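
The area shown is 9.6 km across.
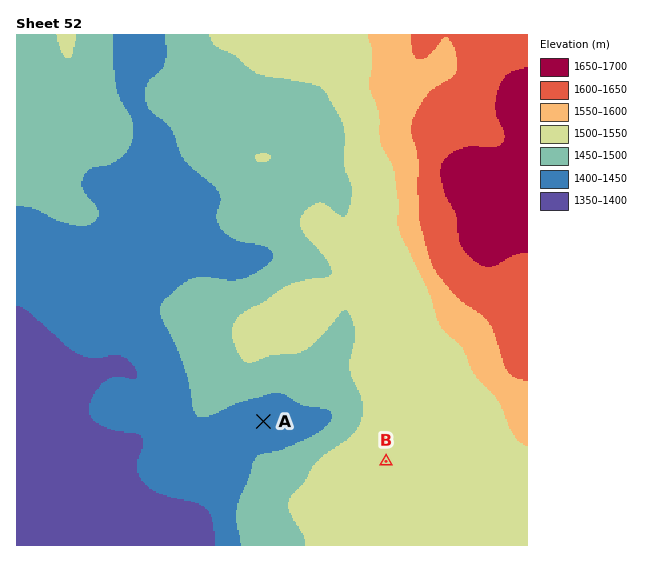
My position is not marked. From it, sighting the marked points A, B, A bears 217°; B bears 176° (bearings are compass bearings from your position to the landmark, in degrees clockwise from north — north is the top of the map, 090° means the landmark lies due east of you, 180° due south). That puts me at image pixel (373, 276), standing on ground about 1510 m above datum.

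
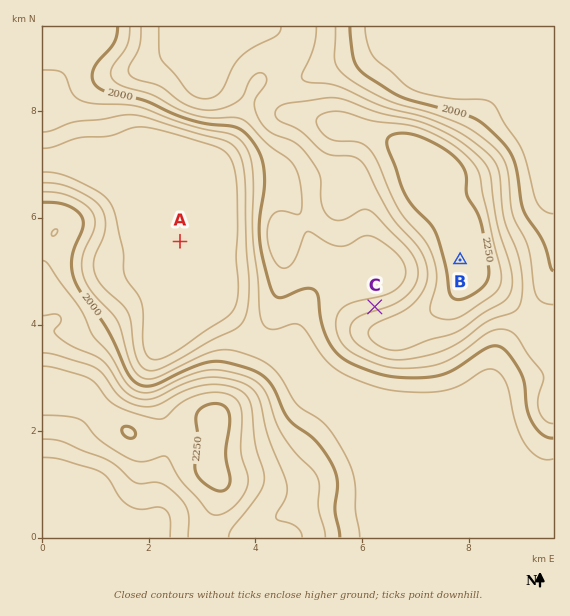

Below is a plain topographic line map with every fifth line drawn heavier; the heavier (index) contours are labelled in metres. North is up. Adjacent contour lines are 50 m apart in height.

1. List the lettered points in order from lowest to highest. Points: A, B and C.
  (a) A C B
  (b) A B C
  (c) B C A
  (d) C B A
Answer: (a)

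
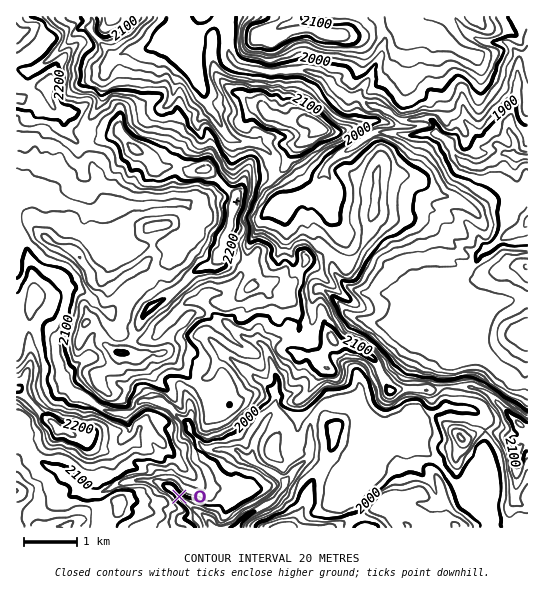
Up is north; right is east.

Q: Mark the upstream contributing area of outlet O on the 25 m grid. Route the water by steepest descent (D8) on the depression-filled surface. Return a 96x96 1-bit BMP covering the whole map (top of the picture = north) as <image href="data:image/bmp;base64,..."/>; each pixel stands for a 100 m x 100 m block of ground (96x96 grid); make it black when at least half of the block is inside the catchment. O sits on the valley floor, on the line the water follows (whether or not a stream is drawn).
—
<image width="96" height="96" href="data:image/bmp;base64,Qk2+BAAAAAAAAD4AAAAoAAAAYAAAAGAAAAABAAEAAAAAAIAEAAATCwAAEwsAAAIAAAAAAAAA////AAAAAAD/gAAAAAAAAAAAAAD/8AAAAAAAAAAAAAD/+AAAAAAAAAAAAAD//AAAAAAAAAAAAAD//wAAAAAAAAAAAAD////8AAAAAAAAAAD////+AAAAAAAAAAD/////AAAAAAAAAAD/////AAAAAAAAAAD/////AAAAAAAAAAD/////AAAAAAAAAAD////+AAAAAAAAAAD////+AAAAAAAAAAD////8AAAAAAAAAAD////4AAAAAAAAAAD//gfwAAAAAAAAAAD//APgAAAAAAAAAAD/4AHAAAAAAAAAAAD/AAEAAAAAAAAAAAD+AAAAAAAAAAAAAAD8AAAAAAAAAAAAAAD4AAAAAAAAAAAAAADwAAAAAAAAAAAAAADgAAAAAAAAAAAAAADAAAAAAAAAAAAAAACAAAAAAAAAAAAAAAAAAAAAAAAAAAAAAAAAAAAAAAAAAAAAAAAAAAAAAAAAAAAAAAAAAAAAAAAAAAAAAAAAAAAAAAAAAAAAAAAAAAAAAAAAAAAAAAAAAAAAAAAAAAAAAAAAAAAAAAAAAAAAAAAAAAAAAAAAAAAAAAAAAAAAAAAAAAAAAAAAAAAAAAAAAAAAAAAAAAAAAAAAAAAAAAAAAAAAAAAAAAAAAAAAAAAAAAAAAAAAAAAAAAAAAAAAAAAAAAAAAAAAAAAAAAAAAAAAAAAAAAAAAAAAAAAAAAAAAAAAAAAAAAAAAAAAAAAAAAAAAAAAAAAAAAAAAAAAAAAAAAAAAAAAAAAAAAAAAAAAAAAAAAAAAAAAAAAAAAAAAAAAAAAAAAAAAAAAAAAAAAAAAAAAAAAAAAAAAAAAAAAAAAAAAAAAAAAAAAAAAAAAAAAAAAAAAAAAAAAAAAAAAAAAAAAAAAAAAAAAAAAAAAAAAAAAAAAAAAAAAAAAAAAAAAAAAAAAAAAAAAAAAAAAAAAAAAAAAAAAAAAAAAAAAAAAAAAAAAAAAAAAAAAAAAAAAAAAAAAAAAAAAAAAAAAAAAAAAAAAAAAAAAAAAAAAAAAAAAAAAAAAAAAAAAAAAAAAAAAAAAAAAAAAAAAAAAAAAAAAAAAAAAAAAAAAAAAAAAAAAAAAAAAAAAAAAAAAAAAAAAAAAAAAAAAAAAAAAAAAAAAAAAAAAAAAAAAAAAAAAAAAAAAAAAAAAAAAAAAAAAAAAAAAAAAAAAAAAAAAAAAAAAAAAAAAAAAAAAAAAAAAAAAAAAAAAAAAAAAAAAAAAAAAAAAAAAAAAAAAAAAAAAAAAAAAAAAAAAAAAAAAAAAAAAAAAAAAAAAAAAAAAAAAAAAAAAAAAAAAAAAAAAAAAAAAAAAAAAAAAAAAAAAAAAAAAAAAAAAAAAAAAAAAAAAAAAAAAAAAAAAAAAAAAAAAAAAAAAAAAAAAAAAAAAAAAAAAAAAAAAAAAAAAAAAAAAAAAAAAAAAAAAAAAAAAAAAAAAAAAAAAAAAAAAAAAAAAAAAAAAAAAAAAAAAAAAAAAAAAAAAAAAAAAAAAAAAAAAAAAAAAAAAAAAAAAAAAAAAAAAAAAAAAAAAAAAAAAAA="/>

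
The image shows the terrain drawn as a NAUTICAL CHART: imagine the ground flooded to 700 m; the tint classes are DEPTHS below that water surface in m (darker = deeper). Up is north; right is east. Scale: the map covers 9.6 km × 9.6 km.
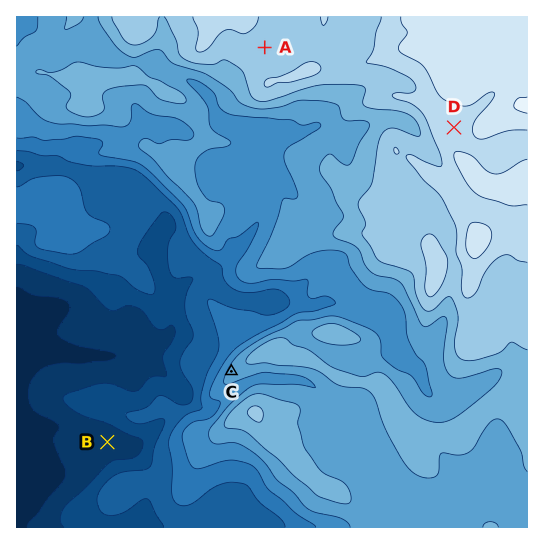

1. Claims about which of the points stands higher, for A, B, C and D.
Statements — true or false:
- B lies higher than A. false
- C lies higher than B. true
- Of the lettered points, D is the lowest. false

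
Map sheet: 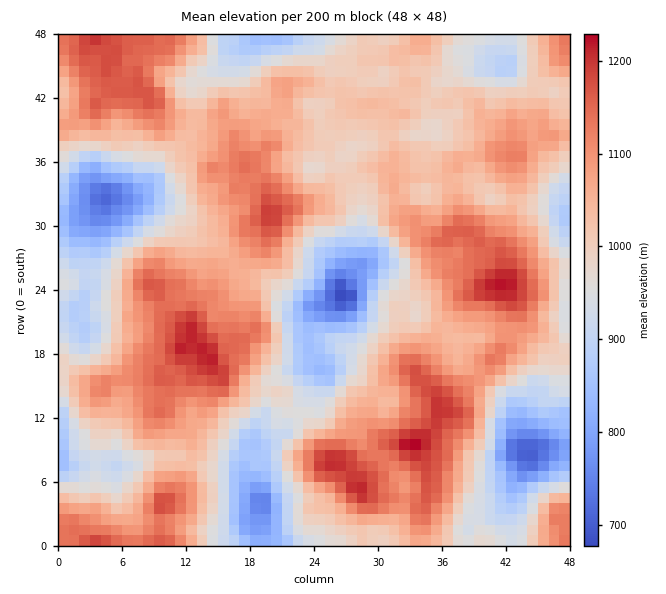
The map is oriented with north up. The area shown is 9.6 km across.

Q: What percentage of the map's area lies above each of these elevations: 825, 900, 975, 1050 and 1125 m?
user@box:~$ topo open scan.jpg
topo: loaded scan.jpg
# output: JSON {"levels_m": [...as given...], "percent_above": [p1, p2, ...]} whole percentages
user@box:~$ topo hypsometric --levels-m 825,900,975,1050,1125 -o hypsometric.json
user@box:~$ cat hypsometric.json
{"levels_m": [825, 900, 975, 1050, 1125], "percent_above": [95, 86, 70, 42, 17]}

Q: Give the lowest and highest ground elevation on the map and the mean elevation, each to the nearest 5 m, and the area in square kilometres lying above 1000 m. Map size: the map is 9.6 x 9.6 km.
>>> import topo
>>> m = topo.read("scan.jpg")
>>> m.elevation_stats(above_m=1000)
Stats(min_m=670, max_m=1235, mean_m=1020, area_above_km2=57.1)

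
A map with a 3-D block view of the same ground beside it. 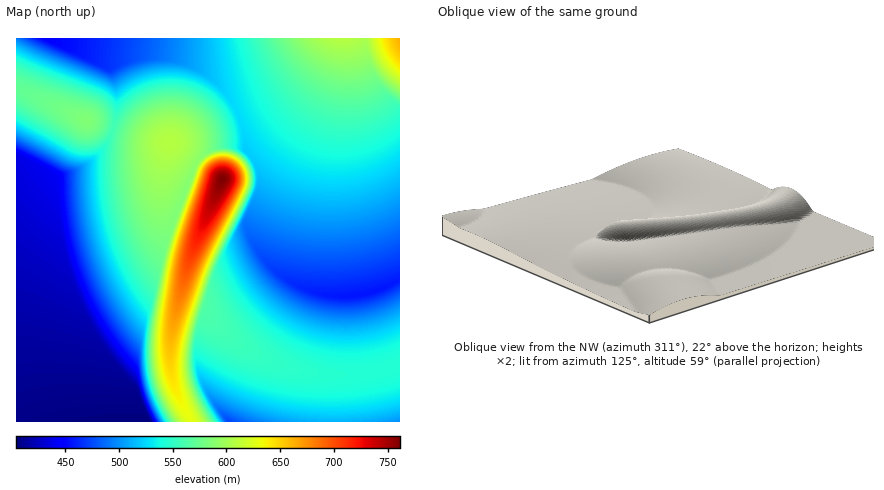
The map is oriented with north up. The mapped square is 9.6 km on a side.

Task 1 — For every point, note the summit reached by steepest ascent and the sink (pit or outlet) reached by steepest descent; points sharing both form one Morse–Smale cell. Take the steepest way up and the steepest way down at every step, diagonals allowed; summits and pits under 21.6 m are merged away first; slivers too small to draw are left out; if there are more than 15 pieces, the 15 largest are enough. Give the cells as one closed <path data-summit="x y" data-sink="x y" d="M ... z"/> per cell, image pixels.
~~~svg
<path data-summit="222 180" data-sink="146 422" d="M116 129l-4 1-7 16-13 15-44 22-32 29 0 210 175 0-12-24-7-20-2-12 1-30 16-70 35-86-52-37-30-6z"/><path data-summit="400 38" data-sink="362 294" d="M400 38l-72 0-20 30-16 16-20 16-33 16 5 16 2 18 8 10 6 16-1 16-13 32 2 8 17 28 17 16 22 13 22 6 26 1 30-7 18-9z"/><path data-summit="222 180" data-sink="362 294" d="M238 116l-68 28 52 36-29 68-13 46 0 8 8 5 16 5 20 20 26 18 38 17 32 7 30 1 24-3 26-7 0-85-18 9-22 6-26 1-14-2-16-5-22-13-17-16-10-14-9-22 13-32 1-16-6-16-8-10-2-18z"/><path data-summit="222 180" data-sink="230 422" d="M180 298l-9 38-1 30 6 26 16 30 208 0 0-57-20 6-30 4-30-1-32-7-38-17-26-18-20-20-22-8z"/><path data-summit="222 180" data-sink="46 38" d="M82 47l-14 1 32 15 11 7 6 24 0 18-3 17 46 13 10 1 69-27-15-26-18-16-16-10-32-9z"/><path data-summit="400 38" data-sink="46 38" d="M326 38l-276 0 18 9 90 8 32 9 16 10 18 16 16 26 32-16 20-16 25-28z"/><path data-summit="86 120" data-sink="146 422" d="M18 89l-2 1 0 121 32-28 44-22 13-15 8-16-27-9z"/><path data-summit="86 120" data-sink="46 38" d="M50 38l-34 0 0 50 70 33 26 7 5-16 0-18-6-24-11-7z"/>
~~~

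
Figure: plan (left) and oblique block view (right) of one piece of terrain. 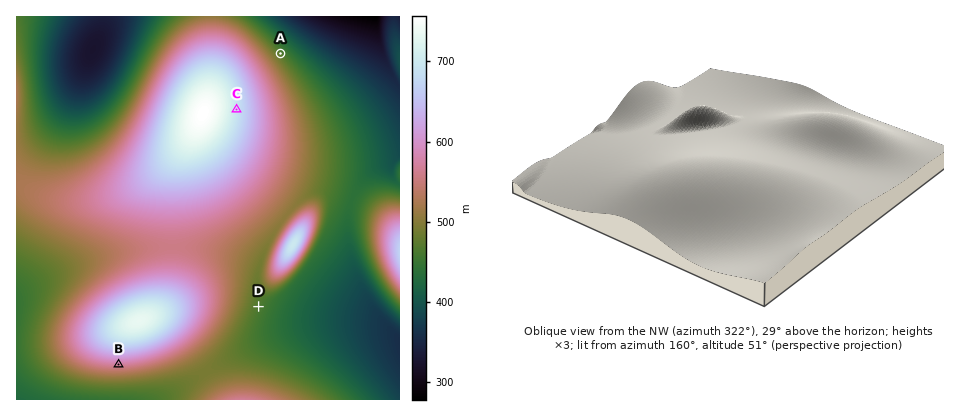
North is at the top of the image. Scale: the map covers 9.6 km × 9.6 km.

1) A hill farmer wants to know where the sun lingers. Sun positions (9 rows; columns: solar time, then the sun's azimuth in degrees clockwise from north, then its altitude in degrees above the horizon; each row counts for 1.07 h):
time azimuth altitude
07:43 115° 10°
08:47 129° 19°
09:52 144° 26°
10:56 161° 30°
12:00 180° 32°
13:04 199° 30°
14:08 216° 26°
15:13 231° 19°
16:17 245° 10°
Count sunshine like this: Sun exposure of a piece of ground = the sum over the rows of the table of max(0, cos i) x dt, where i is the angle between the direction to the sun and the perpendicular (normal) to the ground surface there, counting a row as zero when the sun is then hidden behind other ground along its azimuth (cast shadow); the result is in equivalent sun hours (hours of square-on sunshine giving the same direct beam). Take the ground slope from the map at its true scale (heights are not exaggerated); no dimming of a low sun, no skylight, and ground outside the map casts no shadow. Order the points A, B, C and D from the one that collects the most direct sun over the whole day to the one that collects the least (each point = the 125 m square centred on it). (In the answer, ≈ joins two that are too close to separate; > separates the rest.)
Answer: B > D ≈ C > A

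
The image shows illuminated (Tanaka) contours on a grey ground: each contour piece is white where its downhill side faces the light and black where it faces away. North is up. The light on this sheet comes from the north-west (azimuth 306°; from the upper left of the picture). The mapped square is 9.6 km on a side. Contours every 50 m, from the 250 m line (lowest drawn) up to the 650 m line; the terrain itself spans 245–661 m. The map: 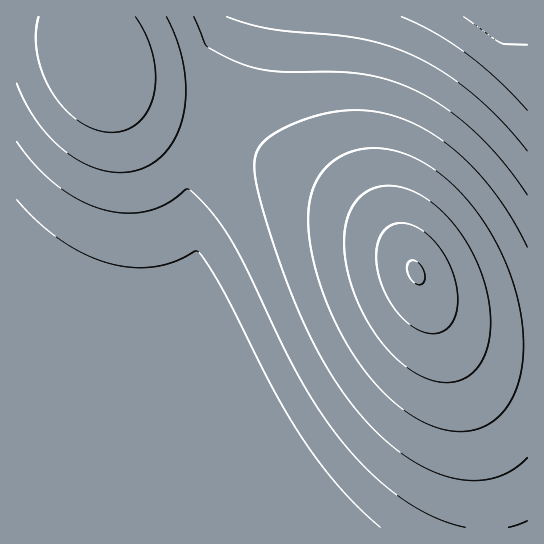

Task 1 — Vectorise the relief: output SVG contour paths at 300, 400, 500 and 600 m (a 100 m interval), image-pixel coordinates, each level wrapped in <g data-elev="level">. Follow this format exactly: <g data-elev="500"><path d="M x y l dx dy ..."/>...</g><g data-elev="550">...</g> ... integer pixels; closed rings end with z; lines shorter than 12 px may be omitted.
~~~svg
<g data-elev="300"><path d="M527 110l-30-31-31-26-32-21-33-15"/></g><g data-elev="400"><path d="M509 527l18-6"/><path d="M527 195l-23-32-25-28-28-23-28-18-29-12-29-8-28-2-60-1-16-2-16-4-19-8-20-11-12-29"/><path d="M17 142l18 23 22 20 22 15 23 9 21 4 22-1 21-8 20-15 5 2 22 22 18 26 15 29 52 107 22 36 23 32 30 32 30 25 31 17 31 10"/></g><g data-elev="500"><path d="M455 431l20-1 18-8 14-16 10-20 6-25 0-28-5-31-9-32-14-29-17-28-20-23-21-19-23-13-23-8-22-2-20 5-15 8-11 10-8 14-5 17-2 20 2 23 6 26 9 27 11 27 14 24 15 22 17 20 17 16 19 12 19 9z"/><path d="M39 17l-3 17 1 20 6 20 10 19 12 16 14 13 16 8 16 2 15-2 13-8 9-12 6-16 2-19-3-20-7-20-11-18"/></g><g data-elev="600"><path d="M426 333l8 1 7-2 6-4 6-6 3-8 2-11-3-24-10-24-15-18-17-12-10-2-8 1-10 6-7 12-2 16 3 19 8 20 11 16 13 13z"/></g>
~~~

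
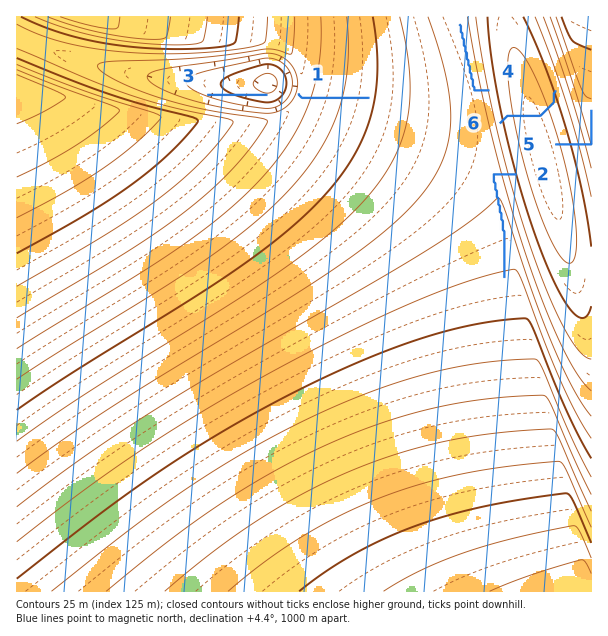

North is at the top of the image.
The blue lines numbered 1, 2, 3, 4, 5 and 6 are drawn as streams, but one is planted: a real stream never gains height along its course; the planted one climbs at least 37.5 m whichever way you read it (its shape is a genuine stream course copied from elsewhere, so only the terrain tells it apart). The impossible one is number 6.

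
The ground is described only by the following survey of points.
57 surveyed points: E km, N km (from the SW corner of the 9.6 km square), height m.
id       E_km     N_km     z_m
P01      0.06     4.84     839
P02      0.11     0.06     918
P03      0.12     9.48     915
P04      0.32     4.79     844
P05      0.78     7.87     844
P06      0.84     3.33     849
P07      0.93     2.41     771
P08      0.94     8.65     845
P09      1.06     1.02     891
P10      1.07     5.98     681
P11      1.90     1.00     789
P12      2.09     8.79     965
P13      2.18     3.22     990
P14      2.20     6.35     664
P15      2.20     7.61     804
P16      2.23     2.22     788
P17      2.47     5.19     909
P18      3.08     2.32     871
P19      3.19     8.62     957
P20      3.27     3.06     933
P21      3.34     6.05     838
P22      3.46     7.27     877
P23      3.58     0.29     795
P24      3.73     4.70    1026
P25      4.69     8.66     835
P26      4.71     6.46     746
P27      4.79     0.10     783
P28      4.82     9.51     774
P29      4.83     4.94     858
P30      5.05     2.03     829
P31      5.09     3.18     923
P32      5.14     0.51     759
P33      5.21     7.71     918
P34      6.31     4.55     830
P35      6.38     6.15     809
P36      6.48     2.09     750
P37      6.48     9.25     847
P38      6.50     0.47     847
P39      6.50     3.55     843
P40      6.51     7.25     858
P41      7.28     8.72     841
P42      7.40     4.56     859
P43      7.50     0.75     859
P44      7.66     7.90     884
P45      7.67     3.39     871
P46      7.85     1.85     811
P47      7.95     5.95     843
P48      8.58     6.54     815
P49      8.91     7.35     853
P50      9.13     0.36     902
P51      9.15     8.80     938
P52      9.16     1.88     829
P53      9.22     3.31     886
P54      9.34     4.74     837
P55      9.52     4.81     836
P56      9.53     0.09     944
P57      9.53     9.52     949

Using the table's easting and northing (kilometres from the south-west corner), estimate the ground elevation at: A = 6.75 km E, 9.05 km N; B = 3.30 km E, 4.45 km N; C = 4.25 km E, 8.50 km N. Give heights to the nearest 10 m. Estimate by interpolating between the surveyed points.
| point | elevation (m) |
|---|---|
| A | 840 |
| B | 1020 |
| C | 850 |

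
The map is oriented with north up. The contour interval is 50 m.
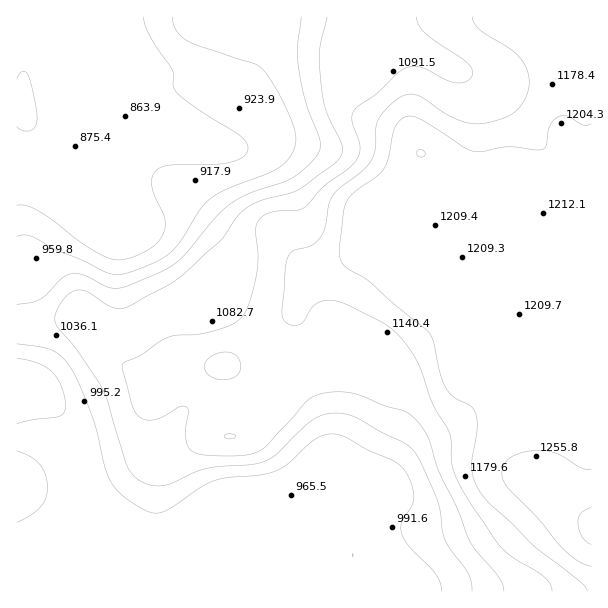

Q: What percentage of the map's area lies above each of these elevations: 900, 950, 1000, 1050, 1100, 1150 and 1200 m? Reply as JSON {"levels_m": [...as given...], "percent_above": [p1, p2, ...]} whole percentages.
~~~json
{"levels_m": [900, 950, 1000, 1050, 1100, 1150, 1200], "percent_above": [89, 83, 63, 56, 44, 30, 21]}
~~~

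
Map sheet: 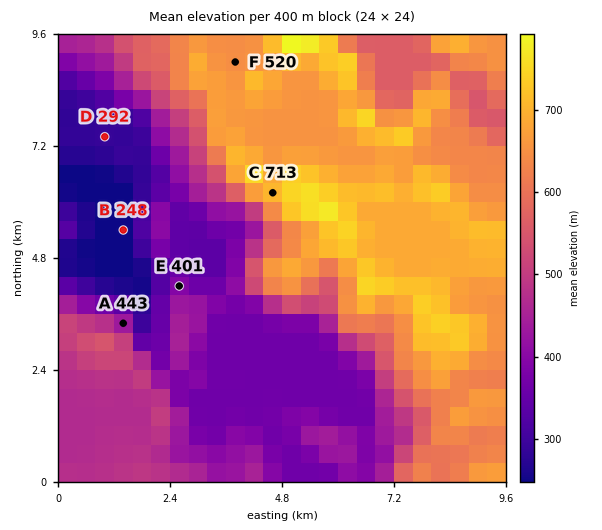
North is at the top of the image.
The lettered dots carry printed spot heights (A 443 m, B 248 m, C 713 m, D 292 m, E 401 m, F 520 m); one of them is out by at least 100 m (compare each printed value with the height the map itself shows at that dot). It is F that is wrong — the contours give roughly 645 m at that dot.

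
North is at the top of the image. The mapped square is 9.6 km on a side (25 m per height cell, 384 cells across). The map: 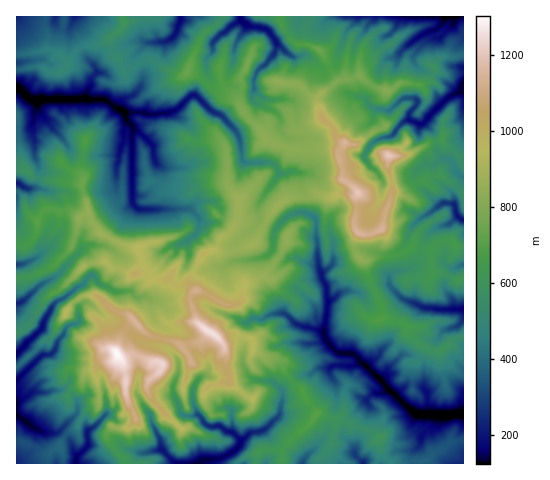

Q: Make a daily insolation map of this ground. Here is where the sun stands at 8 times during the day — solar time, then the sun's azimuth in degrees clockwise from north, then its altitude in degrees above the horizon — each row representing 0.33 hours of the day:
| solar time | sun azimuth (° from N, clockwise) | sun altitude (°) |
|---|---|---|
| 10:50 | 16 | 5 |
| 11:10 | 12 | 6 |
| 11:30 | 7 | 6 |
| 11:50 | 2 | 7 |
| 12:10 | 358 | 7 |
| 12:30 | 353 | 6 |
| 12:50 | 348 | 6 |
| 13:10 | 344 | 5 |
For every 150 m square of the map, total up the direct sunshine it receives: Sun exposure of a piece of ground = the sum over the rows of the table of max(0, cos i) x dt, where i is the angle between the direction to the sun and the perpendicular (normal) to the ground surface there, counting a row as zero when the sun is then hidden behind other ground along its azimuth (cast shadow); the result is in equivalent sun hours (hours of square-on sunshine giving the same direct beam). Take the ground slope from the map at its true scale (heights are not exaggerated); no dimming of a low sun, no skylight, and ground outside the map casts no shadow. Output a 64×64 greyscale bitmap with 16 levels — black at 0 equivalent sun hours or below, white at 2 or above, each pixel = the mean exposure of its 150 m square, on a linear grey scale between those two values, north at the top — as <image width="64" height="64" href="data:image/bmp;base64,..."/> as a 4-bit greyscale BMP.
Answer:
<image width="64" height="64" href="data:image/bmp;base64,Qk12CAAAAAAAAHYAAAAoAAAAQAAAAEAAAAABAAQAAAAAAAAIAAATCwAAEwsAABAAAAAAAAAAAAAAABEREQAiIiIAMzMzAERERABVVVUAZmZmAHd3dwCIiIgAmZmZAKqqqgC7u7sAzMzMAN3d3QDu7u4A////AAAAAAAAAAAAAAAAAAAAAAAAAAAAAAAAAAAAAiIiIQAAABIgAAAAAAAAAAAAAAAAAAAAARAAAAAAAAABMhIyAAAAJEIQAAAAAAAAAAAAAAAAABNDEAAAAAAAAAAQAAIhAEZBAQAAAAAAAAAAAAAAAAAAAAIxAAAAAAAiACAAABIzQwAAAAAAAAAAAAAAAAAAAAAAATUgAAAAABVzEAAAASVAAAAAAAAAAAAAAAIAAAAAAAAAFGMAAAAkZVUAAAAAJCAAAAAAAAAAAQAAEAAAAAAAAAABJSACFGREMAAAAAACAAAAAAAAAAARAAIAAAAAAAAAAAABQyVRIQAAAAAAAAAgAAAAAAAAABAAEAAAAAAAAAAAAAA3QkIAAAAAAAAAAAACMhAAAAAAEAAAAAAAAAAFEAAAAlRTMQAAAAAAAAAAAAAAAAAAAAAAAAAAAAAAAWaCAAAURDIgAAAAAAAAAAAQAAAAAAAAAQAQAAAAAAATEAAAAXdCEAEAAAAAAAAAAAAAAAAAAAABEBEAAAAAABMAAAABETEAAAAAAAAAAAAAAAAjMQIQAAAAABAAAAAAIgAAAAAAAAAAAAAAAAAAAAAwAAEhABABARATVwABAAAAAAAAFCIQAAAAAAAAAAAAABAAAAAAAAEnRb73ABEAABEAA3eFMhAAAAAAAAAAAAAAAAAAAAABRrqWMxABIAAAIAETJEIAAAAAAAAAAAAVUQAAAAAAAEi9tjAAAlpAAARxASAAAAAAAAAAAAAAASJWMBAAAABKqniEACnetRABaVFJg1IQAAAAAAAAAAAAAQSIgwAAAAIgVEICmnEAADzGAAFWEAAAAAAAAAAAACIQAAREIAEQAAIQABqEJnZn23EAAAAAAAAAAAAAAAEldlQhAjAQAFEAQgAmulExFDdyAAAAAAAAAAAAAAABE0QQAAACEAEAWgAAB/6jAAAAEgAAIQAAAAAAAAAAAAASEAAAAAAAARACUQGbQhAAAAIgAFvKUgAAAAAAAAAAABAAAAAAAAAAVQAFnnAAAAAAAEEoupVSAAAAAAAAAAAAAAAAAAAAAAADUAABAAAAAAASTbqGRTEAAAAAAAAAAAAAAAAAAABCAAAoAAAAAAATVBiIhEREdzExAAAAAAAAAAABESEAVVNmEAJwAAAUlTR7Q9QAEliYdjYwAAAAAAAAAAASEkMFEAJ0AEpBBXdnVljThQAAEyEnYBEAAAAAAAAAAAASIAEAACdABYiXIAAgEVt3EAAAAABEAAAAAAAAAAAAABEAAAAAAmIAAkEAARAABUfHMyEAAAEAAAAAAAAAAAAAEQAARAAAJAAAACjLhCAACr1wE1QRARAQAAAAAAAAABJEIClkIAADEAAY/////YIDqnQANlEAMQAAAAABEAAAASaJllEQAAEQBK3P7////2FXvFACUgA0AAAAAEd3IAABABWmUQEAARAYu5iru7qp1RECYiJDAAEAAAABISVSEAAyAAIxgwABYxeoibpkQzVQACNDJVMQAAAAAAAQEzAAAAFBADiXRXWWV3ZDcQAAAAADUCIiRkEAAAAAAAADUAAAAAEASYi6VkR3ZEEiAAAAAAEAAhEFdjAAAAAAAAFTABMgAAARKUARBGREUxEBEAEgAAAlUQB4ZUITQgATMiICRBAAASAAAAABEBNDEgAiISIAADmEEBZ2VFQhAZuiARAQARAGAAJDM0MAE1MCM0MxERIzSKkwADQ0QhE4qpMAAAASAmMBWEEANkETIwJHdjEBRVRFiJUAAAAAE0Q0QAAAACRFEEikEAeXhCIUATMQAAASMzIRAAAAAAAAEiUQAAAAAVIAeZIlaoUkUwICMAAAAAASMAAAAAAAAAAgEAAAAAAAAAJ4Z7q5QAAAAAFAAAAAAAIgAAAAAAEQAhAAF43KcQAAF3hHisIRABEAASACIQAAE2AAEAJVUxAEEkAF3/VeYAJXVBKMYSYwAAAAAAASRkInUAASVlIhAALM+xAASnGbUSYhAjEVvccwAAAAATVRI1gAABRGISAABMx8tAAHEBNGRRAAAAit6qQAAAAREAAYkQABZTNDMQAqiUBYcwAAAESIIAAAAFVqIAAAAAAAAEIAAAaXcRREIpp2UxEhAAAARBWBAAAAAAAAAAAAAAABEAAAN4YQIzQ4mGRDAAAAAAAIREAAAAAAAAAAAAAAAAAAAAJnEAAAAVplIRAAAAAAAAGDIAAAAAAAAAAAAAAAAAASNUEAAAABYgAAAAAAAAAAABMAAAAAAAAAAAABAAAAASJEEAAAAAWsYAAAAlYAACAQAAAAAAAAAAAAAAExAAAGI1EAASNmiYq1EABM3aZ6YyAAAAAAAAAAAAAAABJEAVUSdxAL7r2mQzmHRXis/t2jAgAzI3ZBAAAAAyAAJqcyRDJpQAG8d5YgFoZnMnV4pQFCAAATICQhAAABMyKLeIMilDdRABWBAAAVVWRhAAd0ezAAMhADVzAAAAETeHeplABGNnQQAAAAACN1dUUAAkvdyHaIl2iHYhAAAAAAApq4EAclmCEAAAFagmV3WFAAJc76eUVmd3iIdjAAAAAASpcwBHPv9gAGzdylNzxBOyABWJl1RERXd3dVhxAAAAAWKYEARZcgAChmd3k5eMMD5wACSdZUNFkzh1d5cAAAAAXbvUAJUAAANVMmmpX3v7a/+UFFaFNDJUOZZWImdCIhAjjakwEQACRTRDGO/9+9/8vLylRI"/>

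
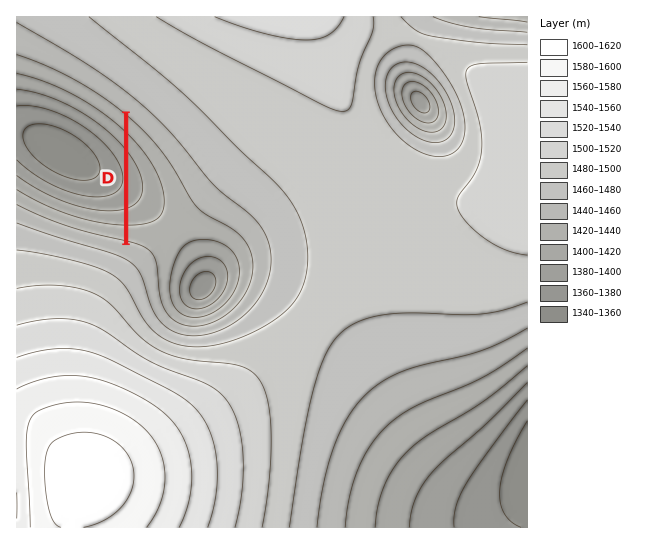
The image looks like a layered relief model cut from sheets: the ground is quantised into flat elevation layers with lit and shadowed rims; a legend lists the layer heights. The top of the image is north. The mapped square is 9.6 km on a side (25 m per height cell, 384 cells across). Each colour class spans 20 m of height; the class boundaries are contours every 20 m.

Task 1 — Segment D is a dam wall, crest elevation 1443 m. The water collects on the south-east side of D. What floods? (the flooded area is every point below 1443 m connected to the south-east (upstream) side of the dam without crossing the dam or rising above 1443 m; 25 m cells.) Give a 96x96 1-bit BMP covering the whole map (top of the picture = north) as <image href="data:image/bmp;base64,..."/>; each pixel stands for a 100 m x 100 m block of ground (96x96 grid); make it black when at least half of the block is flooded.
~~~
<image width="96" height="96" href="data:image/bmp;base64,Qk2+BAAAAAAAAD4AAAAoAAAAYAAAAGAAAAABAAEAAAAAAIAEAAATCwAAEwsAAAIAAAAAAAAA////AAAAAAAAAAAAAAAAAAAAAAAAAAAAAAAAAAAAAAAAAAAAAAAAAAAAAAAAAAAAAAAAAAAAAAAAAAAAAAAAAAAAAAAAAAAAAAAAAAAAAAAAAAAAAAAAAAAAAAAAAAAAAAAAAAAAAAAAAAAAAAAAAAAAAAAAAAAAAAAAAAAAAAAAAAAAAAAAAAAAAAAAAAAAAAAAAAAAAAAAAAAAAAAAAAAAAAAAAAAAAAAAAAAAAAAAAAAAAAAAAAAAAAAAAAAAAAAAAAAAAAAAAAAAAAAAAAAAAAAAAAAAAAAAAAAAAAAAAAAAAAAAAAAAAAAAAAAAAAAAAAAAAAAAAAAAAAAAAAAAAAAAAAAAAAAAAAAAAAAAAAAAAAAAAAAAAAAAAAAAAAAAAAAAAAAAAAAAAAAAAAAAAAAAAAAAAAAAAAAAAAAAAAAAAAAAAAAAAAAAAAAAAAAAAAAAAAAAAAAAAAAAAAAAAAAAAAAAAAAAAAAAAAAAAAAAAAAAAAAAAAAAAAAAAAAAAAAAAAAAAAAAAAAAAAAAAAAAAAAAAAAAAAAAAAAAAAAAAAAAAAAAAAAAAAAAAAAAAAAAAAAAAAAAAAAAAAAAAAAAAAAAQAAAAAAAAAAAAAAD+AAAAAAAAAAAAAAH/gAAAAAAAAAAAAAP/4AAAAAAAAAAAAAf/8AAAAAAAAAAAAAf/8AAAAAAAAAAAAAf/+AAAAAAAAAAAAA///AAAAAAAAAAAAA///AAAAAAAAAAAAA///AAAAAAAAAAAAA///gAAAAAAAAAAAA///gAAAAAAAAAAAA///gAAAAAAAAAAAB///gAAAAAAAAAAAB///gAAAAAAAAAAAH///AAAAAAAAAAAAf///AAAAAAAAAAAAf//+AAAAAAAAAAAAf//8AAAAAAAAAAAAf//4AAAAAAAAAAAAf//gAAAAAAAAAAAAf//AAAAAAAAAAAAAf/8AAAAAAAAAAAAAf/4AAAAAAAAAAAAAf/wAAAAAAAAAAAAAf/gAAAAAAAAAAAAAf/gAAAAAAAAAAAAAf/AAAAAAAAAAAAAAf+AAAAAAAAAAAAAAf+AAAAAAAAAAAAAAf8AAAAAAAAAAAAAAf4AAAAAAAAAAAAAAf4AAAAAAAAAAAAAAfwAAAAAAAAAAAAAAfgAAAAAAAAAAAAAAfAAAAAAAAAAAAAAAeAAAAAAAAAAAAAAAeAAAAAAAAAAAAAAAYAAAAAAAAAAAAAAAQAAAAAAAAAAAAAAAAAAAAAAAAAAAAAAAAAAAAAAAAAAAAAAAAAAAAAAAAAAAAAAAAAAAAAAAAAAAAAAAAAAAAAAAAAAAAAAAAAAAAAAAAAAAAAAAAAAAAAAAAAAAAAAAAAAAAAAAAAAAAAAAAAAAAAAAAAAAAAAAAAAAAAAAAAAAAAAAAAAAAAAAAAAAAAAAAAAAAAAAAAAAAAAAAAAAAAAAAAAAAAAAAAAAAAAAAAAAAAAAAAAAAAAAAAAAAAAAAAAAAAAAAAAAAAAAAAAAAAAAAAAAAAAAAAAAAAAAAAAAAAAAAAAAAAAAAAAAA="/>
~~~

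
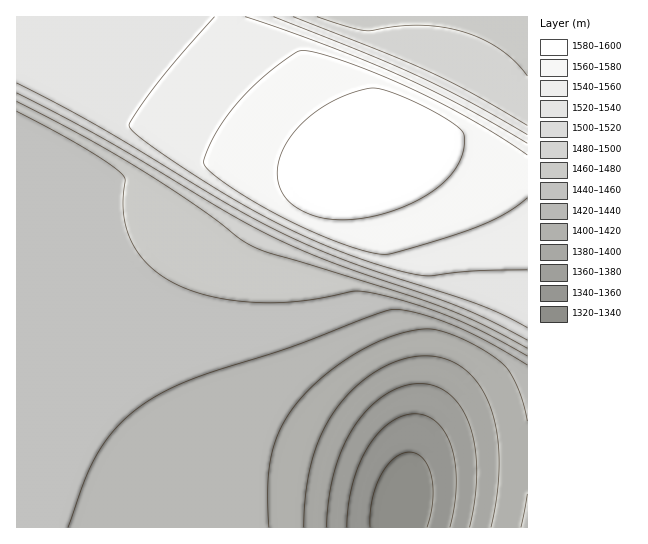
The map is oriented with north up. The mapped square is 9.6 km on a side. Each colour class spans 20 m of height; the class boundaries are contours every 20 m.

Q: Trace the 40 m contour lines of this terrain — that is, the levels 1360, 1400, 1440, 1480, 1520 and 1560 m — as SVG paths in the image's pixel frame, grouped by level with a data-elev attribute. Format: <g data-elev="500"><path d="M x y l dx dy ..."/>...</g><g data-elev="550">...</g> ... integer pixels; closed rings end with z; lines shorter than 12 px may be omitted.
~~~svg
<g data-elev="1360"><path d="M347 527l1-21 4-21 7-20 8-17 11-15 12-10 13-7 12-2 12 2 11 7 8 11 6 15 3 17 1 20-2 20-4 21"/></g><g data-elev="1400"><path d="M304 527l2-34 6-32 10-28 14-24 19-22 23-17 24-11 24-3 21 3 18 10 14 16 11 21 7 25 2 30-2 32-6 34"/></g><g data-elev="1440"><path d="M68 527l23-61 11-20 13-17 17-16 21-15 23-12 27-11 83-26 84-33 24-7 27 5 34 12 33 16 39 23"/></g><g data-elev="1480"><path d="M17 101l65 34 57 34 54 34 46 35 15 9 16 6 118 36 49 16 42 18 48 25"/><path d="M527 76l-13-15-15-12-18-11-20-7-22-4-21-2-20 1-33 5-20-5-28-9"/></g><g data-elev="1520"><path d="M527 135l-58-34-51-25-52-23-92-36"/><path d="M17 83l73 39 137 82 59 31 72 30 123 40 22 10 24 13"/></g><g data-elev="1560"><path d="M527 155l-54-34-62-32-68-28-26-8-15-2-7 2-22 16-34 32-23 32-8 16-4 13 4 8 15 12 27 17 29 16 55 26 27 9 18 4 8 0 11-2 76-24 31-14 22-16"/></g>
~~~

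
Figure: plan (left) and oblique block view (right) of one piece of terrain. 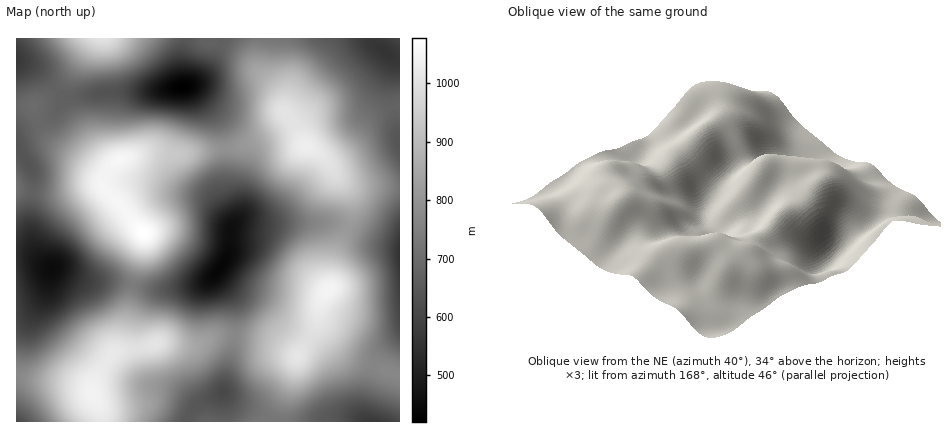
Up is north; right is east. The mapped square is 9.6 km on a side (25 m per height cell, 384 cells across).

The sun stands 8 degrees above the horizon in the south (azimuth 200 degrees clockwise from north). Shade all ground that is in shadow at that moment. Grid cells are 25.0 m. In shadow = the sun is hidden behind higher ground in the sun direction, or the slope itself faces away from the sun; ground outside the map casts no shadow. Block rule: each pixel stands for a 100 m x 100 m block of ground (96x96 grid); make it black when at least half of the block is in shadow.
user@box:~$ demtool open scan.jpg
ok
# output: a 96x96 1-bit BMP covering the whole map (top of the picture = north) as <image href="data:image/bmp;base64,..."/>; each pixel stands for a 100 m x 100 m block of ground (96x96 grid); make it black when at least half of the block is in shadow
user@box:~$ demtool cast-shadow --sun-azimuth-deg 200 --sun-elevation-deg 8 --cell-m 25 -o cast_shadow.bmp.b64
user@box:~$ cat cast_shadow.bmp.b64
<image width="96" height="96" href="data:image/bmp;base64,Qk2+BAAAAAAAAD4AAAAoAAAAYAAAAGAAAAABAAEAAAAAAIAEAAATCwAAEwsAAAIAAAAAAAAA////AAAAAAAAAAAAAAAAAAAAAAAAAAAAAAAAAAAAAAAAAAAAAAAAAAAAAAAAAAAAAAAAAAAAAAAAAAAAAAAAAAAAAAAAAAAAAAAAAAAAAAAAAAAQAAAAAAAAAAAAAAAAAAAAAAAAAAAAAAAAAAAAAAAAAAAAAAAAAAAAAAAAAAAAAAAAAAAAAAAAAAAAAAAAAAAAAAAAAAAAAAAAAAAAAAAAAAAAAAAAAAAAAAAAAABwAAAAAAAAAAAAAAD/wAAAAAAAAAAAAAH/+AAAAAAAAAAAAAf/+AAAAAAAAAAAAAf/+AAAAAAAAAAAAAf/+AAAAAAAAAAAAAf/+AA4AAAAAAAAAAf/+AP///gAAAAAAAf///////8AAAAAAAN////////4AAAAAAM////////+AAAAAAE/////////gAAAAAEf////////4AAAAAAP////////4AAAAAAP////////4AAAADgH////////wAAAADgD////////wAAAADAA////////wAAAAAAAD///////gAAAAAAAA///////gAAAAAAAAP//////gAAAD+AAAD//////gAAA//gAAA/4f///gAAH//4AAAAAD///gAAf//8AAAAAA///wAA///8AAAAAAf//wAB///8AAAAAAH//wAD///8AAAAAAD//wAP///8AAAAAAB//wAf///8AAAAAAAf/gA////4AAAAAAAP/gAf///4AAAAAAAH+AAf///wAAAAAAAH8AAP///gAAAAAAAD4AAH///gAAAAAGB7wAAD///AAAAAA//5gAAA//8AAAAAB//4AAAAAAAAAAAAB//4AAAAAAAAAAAAB//4AAAAAAAAAAAAB//wAAAAAAAAAAAAB//wAAAAAAAAAAAAB//wAAAAAAAAAAAAA//wAAAAAAAAAAAAAf/wAAAAAAAAAAAAAP/gAAAAAAAAAAAAAH/AAAAAAAACAAAAAA4AAAAAAAAHAAAAAAAAAAAAAAf/AAAAAAAAAAAAAB//AAAAAAAAAAAAAD//AAAAAAAAAAAAAH/8AAAAAAAAAAAAAf/8AAAAAAAAAAAAA//8AAAfwAAAAAAAB//8AAD//AD8AAAAD//8AAH//w//AAAAH//8AAH/////wAAAP//4AAH/////4AAAf//4AAP/////4AAAf//gAAP/////4AAAf//AAAP/////4AAAP/+AAAP/////4AAAH/+AAAf/////4AAAH/8AAAP/////4AAAD/8AAAP/////4AAAB/8AAAP/////wAAAH/8AAAH/////wAAA//8AAAD/////wAAD//8AAAB/////wAAH//8AAAAf////wAAH//8AAAAP////wAAH//+AAAAD////wAAP//+AAAAA////wAA///+AAAAAP///gAH////AAAAAD///gAf////AAAAAB///AB/////AAAAAAf/8AD/////AAAAAAH/gAH/////AAAAAAD+AAP/////AAAAAAA4AAH////+AAAAAAAAAAH////+AAAAAAAAAAD////8A="/>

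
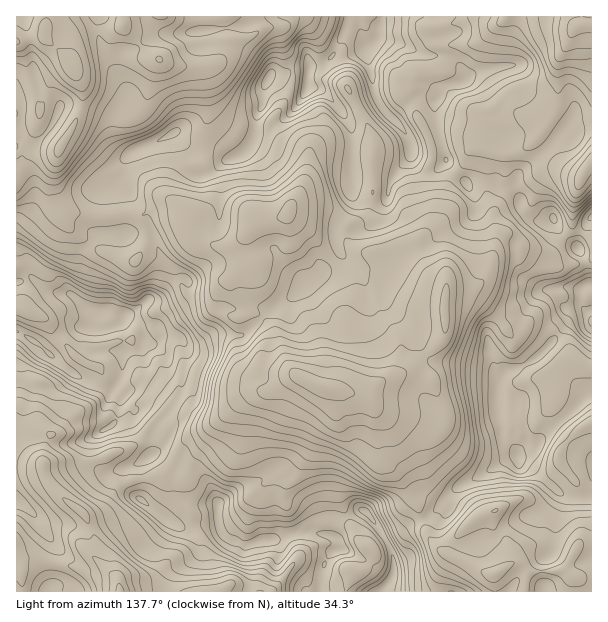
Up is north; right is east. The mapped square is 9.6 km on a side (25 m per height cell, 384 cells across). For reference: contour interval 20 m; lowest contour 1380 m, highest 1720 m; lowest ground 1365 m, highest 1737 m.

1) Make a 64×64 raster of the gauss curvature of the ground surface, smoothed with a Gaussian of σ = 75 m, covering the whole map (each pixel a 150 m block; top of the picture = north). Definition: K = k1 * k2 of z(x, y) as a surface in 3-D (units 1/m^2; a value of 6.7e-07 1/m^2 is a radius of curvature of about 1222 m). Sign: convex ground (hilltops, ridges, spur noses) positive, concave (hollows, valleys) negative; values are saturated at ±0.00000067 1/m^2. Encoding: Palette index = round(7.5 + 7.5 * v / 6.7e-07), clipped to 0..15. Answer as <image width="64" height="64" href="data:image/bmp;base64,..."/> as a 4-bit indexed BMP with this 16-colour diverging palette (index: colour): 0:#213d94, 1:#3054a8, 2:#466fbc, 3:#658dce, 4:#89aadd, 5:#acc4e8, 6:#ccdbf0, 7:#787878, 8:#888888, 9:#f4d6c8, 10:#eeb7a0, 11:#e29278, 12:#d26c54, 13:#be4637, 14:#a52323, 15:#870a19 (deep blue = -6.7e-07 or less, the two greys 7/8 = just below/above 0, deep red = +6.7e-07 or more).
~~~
<image width="64" height="64" href="data:image/bmp;base64,Qk12CAAAAAAAAHYAAAAoAAAAQAAAAEAAAAABAAQAAAAAAAAIAAATCwAAEwsAABAAAAAAAAAAlD0hAKhUMAC8b0YAzo1lAN2qiQDoxKwA8NvMAHh4eACIiIgAyNb0AKC37gB4kuIAVGzSADdGvgAjI6UAGQqHAHeJiIl2eHh3ZniHaZNXc3p3d2NnFnd2Vnd3iGZnyXiHl4mZh2d6d2d3d3d+8WhwKGZniZlmt3Znd2jLeGZ3eZiHZmZndnqWVneHiGeVZ5NIZ3jsh7TWdoh3Zpl3dgSod3d2Vmd2d4mXeHeHRZuGea6nQ6Mm1cS3mYd3h3mIzGV4d3eHeodni5d5l3VpnHdpj5aK9H3ChtfLh4iIiHeZiJdneZepd3d4dmd2dqp1ark2ZWmpzSCXVYdniIeId3Z4qHeIh3Znh3h2eHZWt2Z6liV2ilaIRaZZZld4dmd3d3eYd3d3dVeIeIepdleGeXeHV4d2VneXZzSJeId1aIh3d4dnl3d6l3d4d6h4iGZ2eHi3eIci/nqXVImomZp5qHdmiGeHiIp2h3p2d3dp+XqYecd4hyz/dpiYiHaKrpZ2Vnh3eIiIeId0r8d3dmr9eph4d4h4RbtgNnd3VHiIdspop2Z4h3d4iGM3Z4eIdXc1iHd3iIhSWHNGh3eIZ3d4yFiXd3iGZ4h5h3VYh4hleWVnd3d4iHZ6yXeHd4lWhlhwBniXeJd4iHd4d2h3h1Wal3eIdnd3d4qph3iHeFd0X9VHh3do7odmV4h3uWeGd4iIiIiHd3eHeIh3d3eJhmZ+t2qnd2aYd3ZHy5eqh3d3d3d3iIh3iHZ3d3d3d3iWd4uHi6d3d2FHmHeZdWd3Z3d3d3d4iHd3Z4d3h3iId5Z3Z3iXhneIeLl3n4Z0Z3dmiHd3d3d3d4h4h3d3d4iXd3d3d3V3d3eHh2h6l4h3d3aZiHeHiId3iYiId4d3eKh4h3h4hleXd4iHeHNmiYd3dXiId3d4d3eId3iHd3d4qYiYiHeIZod3iHeetHd4h3d2lXh3eHd3d3d3eId3eIiYd4h3iIiHh4d3d4llqYd3h3nGeIeJh4h3eId4iIiIdnd3iHeYeIiHeHdVeFOYh3eHiIiYiIhmeIiIh3h3iIiHd4eId4d4h4h3uoend3d4d3d3Z6mIeGeYiIeHd4d3d6l3iIh3eId3d3eZZqd4hnh3d3dWmpiHabmHh4h3d3d3d3eIiIh4h3d3VYh0h3iHd4mId4qJl4domHeIiIiHd3dUZ4dmZDiHeIZ4q6iXh3h3h3eJe3aGmHd4d4h3iId3d1VneJaKaIiJhmiYZnd3d4eah6poU2qJd3iHeHeIiHd3eZd4yJyHeXqGCIU1iIh3d4h2yWZzO2eHiHd4d3d4h4h5t3vomYh2NnpneGepmGmFaJZ4d5Z3VXeYd3eId3h3eImna6SHiXZViXmKh3eIeueId3eaaKh1d4iHeIeIeHd4iYZWQnd5hnZ4iYh4eIiHoWdXdop3d3eId4d4iIiId3d4d2d1d2iopomIeHh2Z7dg/5iFeXh3d3d4iIiHiIh4d3iHd4d3eHR4Z3dmfbZ3iLfpRXZ4iIeIh4iId3d4iHd3eZd4iHd6t1enZmZqiIdouUJVj5eod4iHiIeHd3eHd4h5p3eIiXeXV6podVd4d3i9ZXecJHd3iIiId4d3d3eHeHqnd4l4h2jIZXh1d3d3d6x1ZndGd3eId3d4d4d3eId3epd3iXWHeJcAioiYdnh2iYZXmXd3d3d2iIhniIiHh3d3d3eKdod3h9N4iYh2Z3eHd2iYd3d3eJiIdmh3iHd4d3Z3d4dnmGdZ9neIiIeIeJdoeIh3dnh3h3eHeHZ4d3iId3d3d4Z4dxEQd3eJiIh4l3eIiHeYeId4iIiIiIiId4iHd4h4qHmaQwN3eIh3d4d3d4iIiIiIiHiYiIZod3h3d4h4mXZneI/QCFd3d3d3d3dneIiHZpqHZ5iIdEhmZoh4iJhoeHpVj7AGVodmeIiIh3iIiHdlm5ZHqYh1q2V9iHiImUd3WpVnfvh3hlSJiIiYiZiHZ2Zoh3eIiIi6eIl4d4h5p2dmd2NO+HeGRJmIeIZ4d3nId3d5qHeJiZiHdmiHd0zWd3d4dVnodmeHiId3dnd3eaRXh3iYd4h5iXZ4Z2V3FId4eYiGV7d2WeqId3d3d3d3h3qYZ4l2ZmiIiHdIhG11h3h4dndmhHda+3d3eJiId3d3eqqHeHZmd3eJiHzje6iId3eGZ3d2eGfJh3h3qoeHd3d3d5d3eIiIZomZitR0eIh3d4h3eKh3ZYiId2Z3ZXmHd3iHh3d5mIhliapGlXaIh3iIiIeIqHiGh4h2Z5qXfLd3d4g3ZWmHiUd4h0d3doh3d4h3iIiIaJeIiHd3ial4p2d3dzWjR2eoZ1aLyLh3h3iHeId3iIh4mJpEeIeIiHd3dndnq5l4fri1R6ZziHaJmHd4d3eHiIiHrUB3d3d3d3h3ZmZ4eGiIAXNKWJVnqHqXd4iHd3iYh3VpZ4Z3iHZ3d4iHVZl1Svcm63c6qHiGN4Z4iHd3eId3hVi8lniIdnd3iJh2r6Zo6V7/hGmYd4d7x3eIZmVph3eHeqqXeIh4h2d4iYeO9kd2KP9Te5eHeIimZ3h1RGh2aKeJiYd3d4rIVniZiHr1BtVUFUOKiZd3eId3jPp5l3dplmiId3d3i8h3d4d3Z6U59FYFynd3ZnZ4h3eJyWqYd4R3Z4h3eHZXh3iId3ZWZz7mVHjKh2ZniGaId3dmV4h3YIh3d3ZnZWdniHeIh4dKl1eGdoeYd4d3d3Z3d2h3iYd1iHeHZly3d2aamHZ4iVnCaJeHd5h4qoeJh4iGaHeKl3iIh3d3e6dlZmZ3d3hnd3WIiHd3h4eZh2d3d4Z4d4mY"/>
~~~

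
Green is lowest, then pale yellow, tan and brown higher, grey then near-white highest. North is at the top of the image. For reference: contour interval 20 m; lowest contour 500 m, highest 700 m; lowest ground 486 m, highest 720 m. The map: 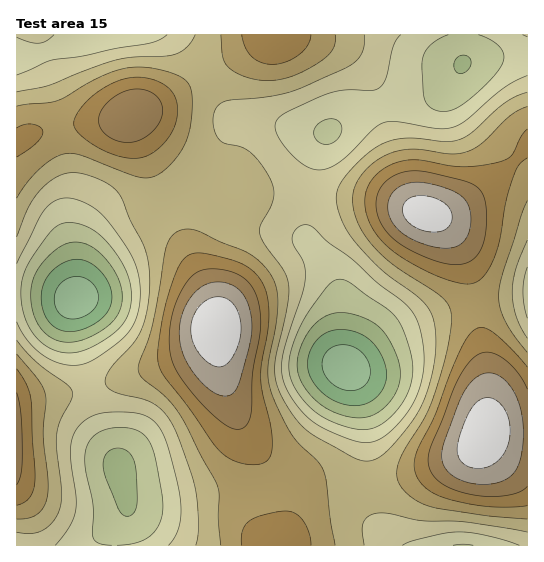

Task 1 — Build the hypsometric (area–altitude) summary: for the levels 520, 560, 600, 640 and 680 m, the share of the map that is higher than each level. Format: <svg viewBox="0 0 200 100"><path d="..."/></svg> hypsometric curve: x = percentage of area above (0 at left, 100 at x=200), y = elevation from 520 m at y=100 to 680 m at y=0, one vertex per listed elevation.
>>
<svg viewBox="0 0 200 100"><path d="M193 100l-21-25-58-25-69-25-32-25"/></svg>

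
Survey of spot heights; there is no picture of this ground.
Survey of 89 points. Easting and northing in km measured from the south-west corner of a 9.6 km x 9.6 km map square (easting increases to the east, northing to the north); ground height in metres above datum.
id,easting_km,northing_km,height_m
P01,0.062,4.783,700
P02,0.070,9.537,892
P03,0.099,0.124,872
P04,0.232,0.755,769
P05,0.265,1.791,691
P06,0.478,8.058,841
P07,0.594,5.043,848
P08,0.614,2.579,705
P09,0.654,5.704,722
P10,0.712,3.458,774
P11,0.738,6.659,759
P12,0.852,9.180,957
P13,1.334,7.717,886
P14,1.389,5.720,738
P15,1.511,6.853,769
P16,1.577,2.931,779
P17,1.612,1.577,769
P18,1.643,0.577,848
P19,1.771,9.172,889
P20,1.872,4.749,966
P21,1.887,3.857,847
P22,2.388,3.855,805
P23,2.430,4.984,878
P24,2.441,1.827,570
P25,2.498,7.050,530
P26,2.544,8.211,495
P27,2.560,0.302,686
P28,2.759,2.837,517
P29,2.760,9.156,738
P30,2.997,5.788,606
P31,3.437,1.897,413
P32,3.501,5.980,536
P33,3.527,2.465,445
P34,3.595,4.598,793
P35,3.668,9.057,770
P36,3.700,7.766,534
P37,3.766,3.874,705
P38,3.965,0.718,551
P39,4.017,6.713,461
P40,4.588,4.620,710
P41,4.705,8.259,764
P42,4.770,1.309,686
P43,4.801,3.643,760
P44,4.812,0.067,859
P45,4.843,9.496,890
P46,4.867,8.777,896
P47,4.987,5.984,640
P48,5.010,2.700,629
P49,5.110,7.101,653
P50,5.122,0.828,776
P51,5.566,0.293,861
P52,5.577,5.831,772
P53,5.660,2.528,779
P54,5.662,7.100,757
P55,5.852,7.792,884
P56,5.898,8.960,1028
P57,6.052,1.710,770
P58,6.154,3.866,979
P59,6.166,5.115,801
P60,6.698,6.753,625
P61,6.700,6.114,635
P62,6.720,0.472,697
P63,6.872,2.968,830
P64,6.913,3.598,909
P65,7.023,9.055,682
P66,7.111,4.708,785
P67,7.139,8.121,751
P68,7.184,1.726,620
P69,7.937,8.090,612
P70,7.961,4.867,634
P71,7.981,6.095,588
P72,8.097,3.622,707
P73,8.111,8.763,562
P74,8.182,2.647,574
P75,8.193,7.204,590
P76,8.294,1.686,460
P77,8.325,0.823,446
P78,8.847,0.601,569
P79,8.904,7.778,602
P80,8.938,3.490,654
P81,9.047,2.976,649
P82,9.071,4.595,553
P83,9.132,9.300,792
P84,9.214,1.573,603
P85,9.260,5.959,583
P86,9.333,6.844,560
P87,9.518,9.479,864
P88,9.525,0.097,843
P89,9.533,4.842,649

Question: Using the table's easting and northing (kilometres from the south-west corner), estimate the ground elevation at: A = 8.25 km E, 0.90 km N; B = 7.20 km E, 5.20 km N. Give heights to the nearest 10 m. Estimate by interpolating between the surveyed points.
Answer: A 450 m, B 700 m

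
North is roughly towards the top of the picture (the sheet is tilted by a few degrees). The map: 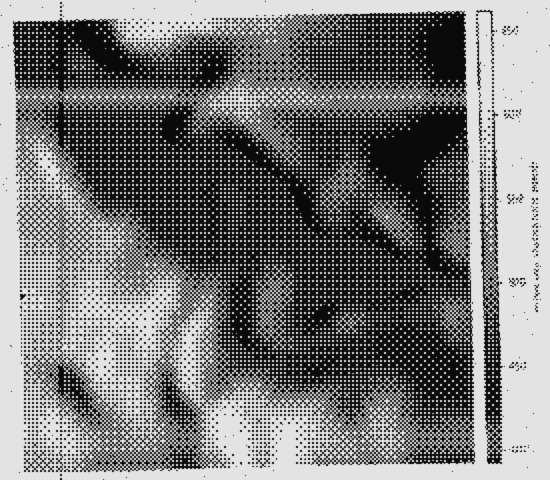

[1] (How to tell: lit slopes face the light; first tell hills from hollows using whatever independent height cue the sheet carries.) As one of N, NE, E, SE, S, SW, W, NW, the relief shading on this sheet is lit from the E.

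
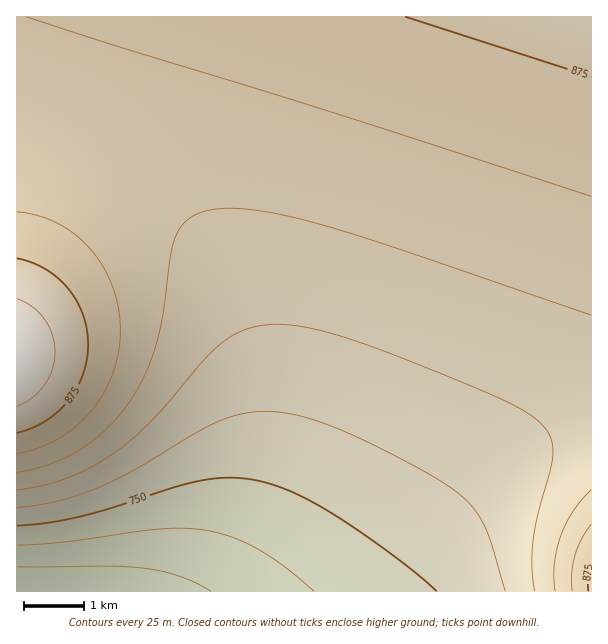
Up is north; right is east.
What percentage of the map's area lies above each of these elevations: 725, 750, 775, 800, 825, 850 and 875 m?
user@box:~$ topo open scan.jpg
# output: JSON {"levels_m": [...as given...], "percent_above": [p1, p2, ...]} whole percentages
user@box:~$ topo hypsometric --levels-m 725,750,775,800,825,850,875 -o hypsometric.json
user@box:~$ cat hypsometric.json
{"levels_m": [725, 750, 775, 800, 825, 850, 875], "percent_above": [96, 90, 81, 68, 50, 21, 5]}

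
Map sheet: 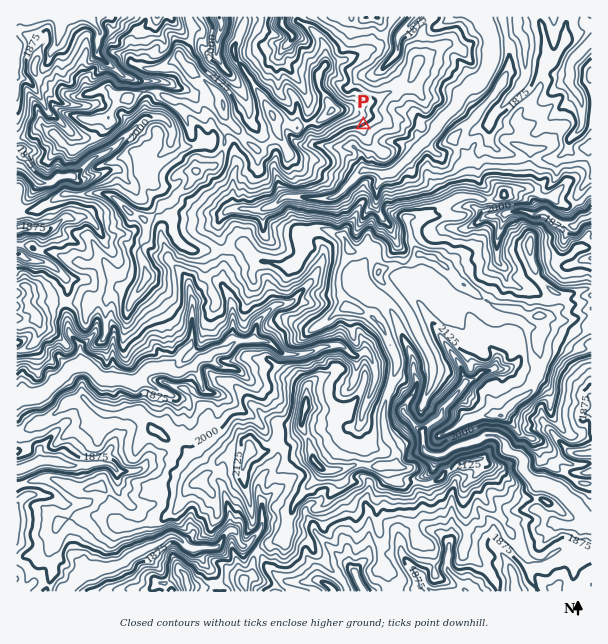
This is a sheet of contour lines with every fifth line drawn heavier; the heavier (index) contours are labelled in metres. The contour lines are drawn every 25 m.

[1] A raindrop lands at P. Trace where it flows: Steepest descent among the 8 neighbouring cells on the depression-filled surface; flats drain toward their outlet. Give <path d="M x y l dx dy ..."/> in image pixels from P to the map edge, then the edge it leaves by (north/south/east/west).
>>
<path d="M363 125l17 16 18 0 1 2 9 1 6 6 2 0 19-19 0-3 6-6 0-2 17-16 1-6 5-5 0-1 6-6 3-2 4 0 6-6 9-19 0-20-1-1 0-3-3-5 0-3-2-1 0-3-3-6"/>
exit: north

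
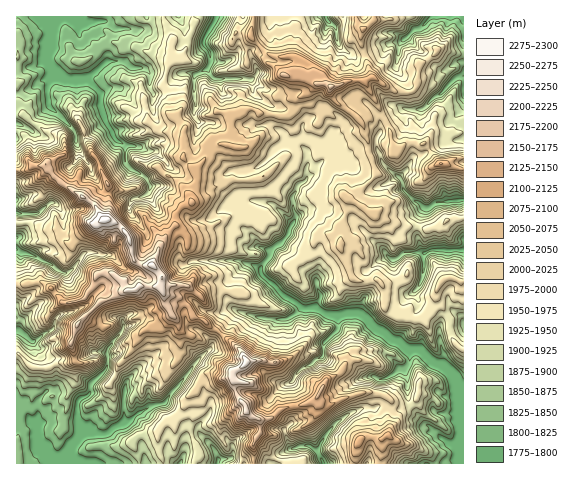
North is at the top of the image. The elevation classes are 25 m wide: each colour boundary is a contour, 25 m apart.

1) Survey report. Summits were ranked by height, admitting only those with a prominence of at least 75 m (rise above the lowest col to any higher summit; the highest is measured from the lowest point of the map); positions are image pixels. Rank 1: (104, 220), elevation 2286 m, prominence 502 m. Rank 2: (246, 362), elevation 2266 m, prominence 184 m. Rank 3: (330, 87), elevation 2187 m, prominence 149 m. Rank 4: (441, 164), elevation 2128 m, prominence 126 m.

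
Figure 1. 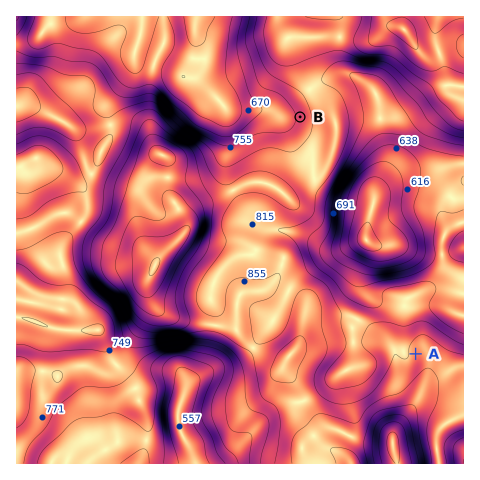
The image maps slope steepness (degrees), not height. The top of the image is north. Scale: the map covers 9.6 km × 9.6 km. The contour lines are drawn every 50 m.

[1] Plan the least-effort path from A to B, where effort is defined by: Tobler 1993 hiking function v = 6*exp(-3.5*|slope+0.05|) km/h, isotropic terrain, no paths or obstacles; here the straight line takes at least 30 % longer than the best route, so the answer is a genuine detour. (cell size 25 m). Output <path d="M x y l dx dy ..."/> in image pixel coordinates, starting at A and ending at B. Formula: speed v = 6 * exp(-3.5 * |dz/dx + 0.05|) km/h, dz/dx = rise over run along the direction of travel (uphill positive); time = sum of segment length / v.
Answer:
<path d="M416 354l-7-7-3-1-14-14-25-13-23-22-8-17-16-16-6-12 0-76-1-2 0-3-11-21 0-28-2-5"/>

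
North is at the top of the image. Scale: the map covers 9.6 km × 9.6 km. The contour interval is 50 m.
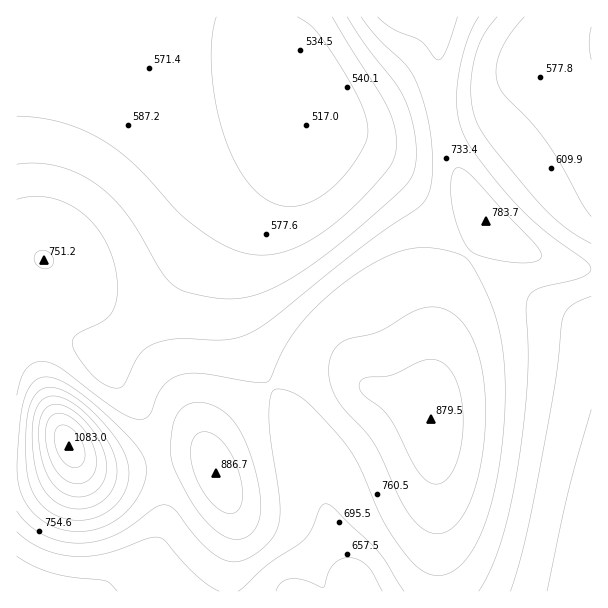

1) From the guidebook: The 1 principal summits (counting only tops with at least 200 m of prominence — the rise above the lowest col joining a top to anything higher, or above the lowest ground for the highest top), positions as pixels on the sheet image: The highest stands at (69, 446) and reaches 1083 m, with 566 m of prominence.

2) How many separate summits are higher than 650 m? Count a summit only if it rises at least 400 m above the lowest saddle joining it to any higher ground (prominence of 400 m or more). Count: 1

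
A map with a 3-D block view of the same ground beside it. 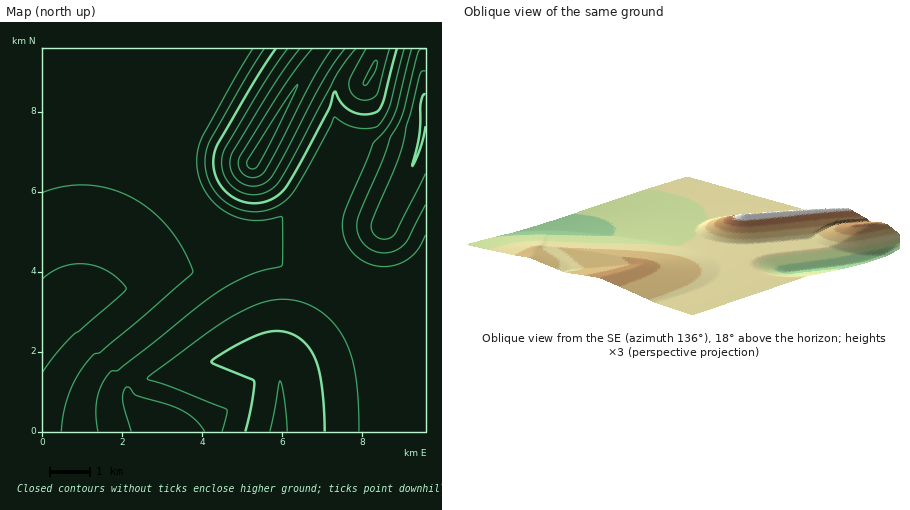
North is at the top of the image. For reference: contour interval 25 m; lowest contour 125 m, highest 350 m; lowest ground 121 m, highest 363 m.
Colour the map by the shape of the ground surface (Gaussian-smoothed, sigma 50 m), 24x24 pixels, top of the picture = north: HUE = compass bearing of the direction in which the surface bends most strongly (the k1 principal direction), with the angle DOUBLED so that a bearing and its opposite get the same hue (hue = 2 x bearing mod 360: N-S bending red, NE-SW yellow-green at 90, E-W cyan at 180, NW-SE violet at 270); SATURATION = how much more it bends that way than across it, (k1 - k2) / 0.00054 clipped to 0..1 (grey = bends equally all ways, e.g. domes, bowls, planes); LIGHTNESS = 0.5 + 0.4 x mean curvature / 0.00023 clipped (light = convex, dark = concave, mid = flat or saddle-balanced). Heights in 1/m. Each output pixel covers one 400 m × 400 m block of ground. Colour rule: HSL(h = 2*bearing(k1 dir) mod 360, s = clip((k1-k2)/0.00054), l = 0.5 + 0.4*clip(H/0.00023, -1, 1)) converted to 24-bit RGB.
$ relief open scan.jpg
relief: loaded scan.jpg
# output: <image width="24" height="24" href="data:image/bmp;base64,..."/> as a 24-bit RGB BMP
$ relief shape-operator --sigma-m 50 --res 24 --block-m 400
<image width="24" height="24" href="data:image/bmp;base64,Qk32BgAAAAAAADYAAAAoAAAAGAAAABgAAAABABgAAAAAAMAGAAATCwAAEwsAAAAAAAAAAAAAemyDgXyFhHyGhnyGg3yCen58ebeGkKGEiX6Nhn+LZ0h3YHh7gn98gn99vbGGhYOAgYCBgYCBgYCBgICBXmR/gIB/gIB/gIB/fHqEfnuFgXuIhnuLjHyNhbSZgq2djHuNiFpVfkZFf2NlSnljb4B0goB9ubKEioiAgYCBgYCBgYCBgYCBXmF/gIB/gIB/gIB/e3uEe3uGe3uIe3uNfoWcx9R2e1c7dlpBfm5mgHx8gH59gIB8Snljc4F0trSDjoyBgoGBgYGBgYGBgYCBX19/gIB/gIB/gIB/eX2De3+Fe4GHe4mMbrWQmmGFrIS7pIS7lH+nhX2KgX5+gH5+e4B7THhkqLh7jYyCg4GEgoGDgYGDgYCCYl9/gIB/gIB/gIB/aHqCe4KEe4aGcKKDhGZsfYF8fn99gn2BjH+amoW1m4i8mIi8koi7foO5hsOij4KPh4GJhIGGg4GFgoCEaF+AgIB/gIB/gIB/VXx8eoOCdpJ+gm5wfIF8fYB8fn98fn99f4B9gIF9gYJ+goN+g4R/i4uBlIeAkICFi4GIiIGIhYGGgXuFcWKAgIB/gIB/gIB/bXx5WoBtgIF2e4F9fIB8fH98fX98fn99f4B9gIF9gIJ+goN+goN+h4d+jYh/jYKAioCDiICFhoCFf2ODfneAgIB/gIB/gIB/fHt8bHxzWXxfdIB1fH98fH98fX98fYB9foB9f4F9gIJ+gYN+gYN+hYd+ioh/ioR/iYCAh4CChnmBgF58gIB/gIB/gIB/gIB/fHt9fHt9eH16YntfZHxbcH5qe396fYB9foF9f4F9f4J+gYN+gYN+hIZ/iId/iIV/h4KAhnl7gVpsgH1+gIB/gIB/gIB/gIB/fXx+fHt9e3t9e3x9e358cn5sa31dbX5ccH9fd4FpfYJ2gIN8gIN+hIV+h4d+h4J5hWtjgV5ggX18gIF/f4WLgX+Zg3+GgIB/fXx+fHx+fHx+fH1+fH1+fH9/fX9/fYB+e4B6eYFwdoBkeIBfeoBef4FegnxegXVigXx3gIF/gIF/gL6qbqfCaWOzt3PGr3+cfXx/fXx/fHx/fH1/fH5/fX9/fYB/fYB/fYF/foF/foF+foJ+f4J/f4J/f4F/gIF/gIF/gIF/iK2AYKtsUnx2UUp5fFVwv292fnx/fXx/fHx/fH1/fX6AfX+AfYCAfYGAfoF/foF/foF/foF+goBwfYJsfoF8f4F/gIF/gIF/s8R/cn9ZSnE5FBk1gGZriYF+fn2AfX2AfX2AfX6AfX+AfYCAfYGBfoGAfoGAfoGAgFtkbyMYimcheI8kMHcYPHxIf4F/gIF/w6eBhHZmf3ZrEEBKcoCCgIGBfn2Bfn2AfX2AfX6AfX+BfYCBfoGBfoGBfoGAgGiBdxdUqn+GsZyFpLOFgq6DLZZkP3pwf4B/n4iBsYuBgH59Vnd8HFdhgH9/f32Bfn2BfX6BfX6Bfn+BfoCBfoGBfoGBfoGBVCBvoXSpt4iqy5mQsNCShrmef5SSGmFfdICAgYF/yJWMgoB/f4GBDkRNdH1/f36Bfn6Bfn6Bfn+Bfn+BfoCBfoGBfoGBfoGBKRx2ioStnYvD8tX28PXWf46Of4GEY3+CJWhpf4B/p4iCq4qEf4ODSXN+JlZnf36Bfn6Bfn6Bfn+Bfn+BfoCBfoGBfoGBf4GBHD1zgpishae2hJ6m/8zNj4CEf3+Df3+CJWZpZX9/gX50x5p+foaFfoSHDzNNf36Bf36Bfn6Bfn+BfoCBfoCBf4CBf4GBf4GBM214TI+OfoN8gIF8x42J+9DQf36Cf36BcnyBEBNCjXBAz75JWJs7T4llEixZf3+Bf3+Bf3+Bf3+Bf4CBf4CBf4CBf4GBf4GBfIGBGFtZeoF6f4J9gIJ9/87MoICCgH2Bh459HQ1doY+Bu76KrMGTUpyDBx5Ef3+Bf3+Bf3+Bf3+Bf4CBf4CBf4CBf4GBf4GBf4GBTHx8NXNyf4J+f4J+p4aB/83MgX2BoKJ+AwJPtImGu86Tn8STgY6PBRMuf3+Bf3+Bf3+Bf3+Bf4CBf4CBf4CBf4CBf4CBf4GBf4GBHWFidYJ+foN+foN++svLxIeMp5Z8ABUzy5/W9PTVmKGCgYF/FRJNf3+Bf3+Bf3+Bf3+Bf4CBf4CBf4CBf4CBf4CBf4CAf4CAYn9/KG1sfoR/foR/joh//8zSinl9AFRZRIiJ/dvOmZR+gIF8HhNTf3+Bf3+Bf3+Bf3+Bf4CBf4CBf4CAf4CAf4CAf4CAf4CAf4CAKGxpY4N+f4WAf4aAyI6V+8vXqnODADMp2MaU7q2rf4F6GhJR"/>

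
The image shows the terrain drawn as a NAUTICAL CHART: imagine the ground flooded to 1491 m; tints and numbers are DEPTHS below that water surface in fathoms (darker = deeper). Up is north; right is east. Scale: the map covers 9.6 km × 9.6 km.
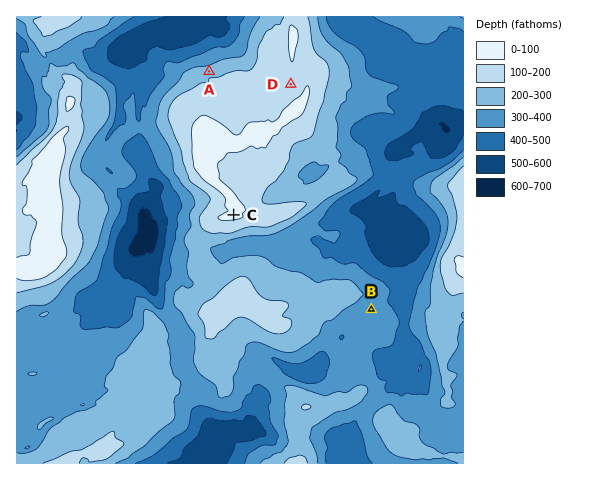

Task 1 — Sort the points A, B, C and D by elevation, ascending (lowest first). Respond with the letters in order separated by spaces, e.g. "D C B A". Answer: B A D C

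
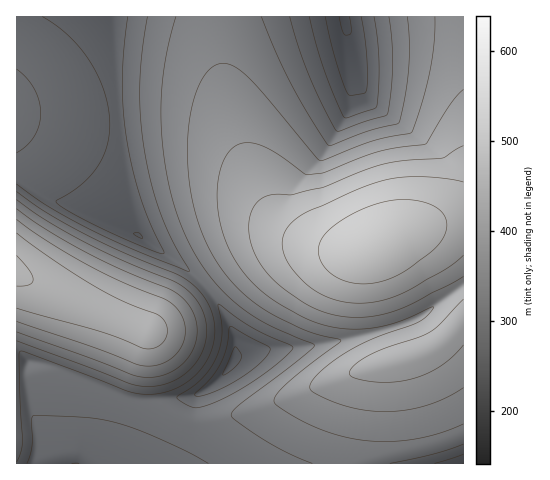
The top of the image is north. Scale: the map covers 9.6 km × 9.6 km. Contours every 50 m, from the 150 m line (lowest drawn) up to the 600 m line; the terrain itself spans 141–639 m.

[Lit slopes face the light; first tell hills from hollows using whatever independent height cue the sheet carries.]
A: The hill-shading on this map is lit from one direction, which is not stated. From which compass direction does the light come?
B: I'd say NW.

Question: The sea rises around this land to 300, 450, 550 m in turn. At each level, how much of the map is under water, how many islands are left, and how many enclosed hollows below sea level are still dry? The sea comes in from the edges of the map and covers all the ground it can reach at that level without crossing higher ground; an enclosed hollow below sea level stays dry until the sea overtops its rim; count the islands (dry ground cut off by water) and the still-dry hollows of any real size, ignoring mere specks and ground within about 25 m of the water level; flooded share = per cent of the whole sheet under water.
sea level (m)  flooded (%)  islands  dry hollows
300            21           0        1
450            66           0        0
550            88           0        0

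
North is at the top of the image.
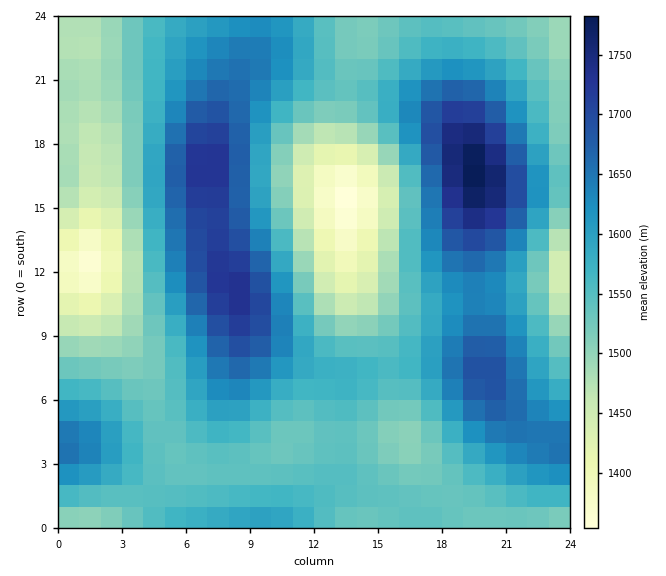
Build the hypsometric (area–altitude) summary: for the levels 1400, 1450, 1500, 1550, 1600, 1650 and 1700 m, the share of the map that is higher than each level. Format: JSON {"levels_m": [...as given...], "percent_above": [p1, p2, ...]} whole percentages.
{"levels_m": [1400, 1450, 1500, 1550, 1600, 1650, 1700], "percent_above": [97, 92, 82, 56, 34, 18, 7]}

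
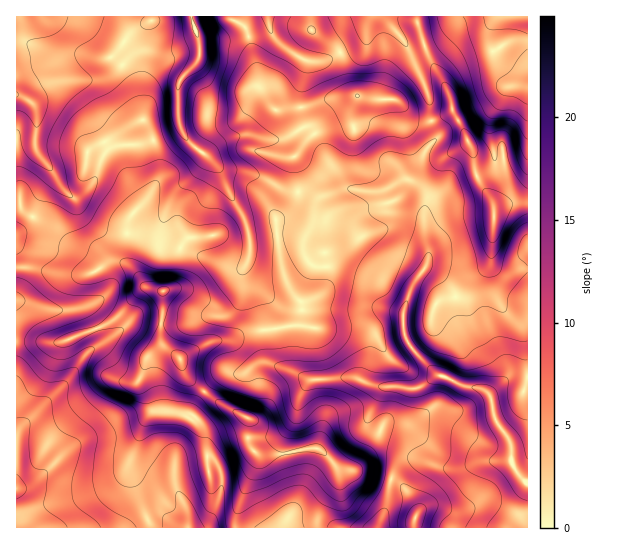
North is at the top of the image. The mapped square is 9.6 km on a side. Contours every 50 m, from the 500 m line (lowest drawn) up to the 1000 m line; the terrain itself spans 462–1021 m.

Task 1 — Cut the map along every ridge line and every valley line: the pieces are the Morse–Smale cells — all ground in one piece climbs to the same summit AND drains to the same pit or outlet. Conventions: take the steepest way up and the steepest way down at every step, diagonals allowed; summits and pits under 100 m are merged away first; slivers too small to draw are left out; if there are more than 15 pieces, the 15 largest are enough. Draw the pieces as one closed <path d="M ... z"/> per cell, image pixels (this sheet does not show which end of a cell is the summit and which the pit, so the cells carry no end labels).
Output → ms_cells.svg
<path d="M410 180l-8 0-19 11-6 1-34-3-18 7-12 0-15-4-5 14-8 9-9 4 0 10 7 42 6 18 12 13 2 23-50 6-23 9-17 1-33 18 4 14 10 11 27 20 28 15-1 22 9 14 0 7-17 40-5 20 0 6 293-1 0-149-9-2-9 1-8 6-12 13-6-7 0-24-23-35-4-13-2-23-13-17-17-10 3-6 0-14-4-17 3-36-9-10z"/><path d="M119 261l-8 0-25 14-21 0-30-7-19 1 0 258 218 1 9-34 14-32 0-7-9-14 1-22-36-20-26-22-7-19-13-9-6-7-1-12 3-13 0-26-17-4-17-22z"/><path d="M231 16l-78 0-2 5-16 8-6 6-17 22 19 17 2 5 10 40 9 16 7 24 0 19-8 16-19 20-4 8-3 39 21 26 17 4 0 26-3 13 1 12 6 7 14 10 32-18 17-1 23-9 50-6-2-23-12-13-6-18-7-42 0-10 9-4 8-9 4-13-14-4-24-13-12-4-25-3-35-30-8-17 0-39 20-24 0-18 36-1 13-3-3-10-12-7z"/><path d="M151 16l-135 1 1 251 18 0 30 7 21 0 25-14 8 0 9 4-3-4 3-39 4-8 19-20 8-16 0-19-7-24-9-16-10-40-2-5-19-17 23-28 17-8z"/><path d="M453 111l-21 10 4 18-11 11-4 11-1 18 7 15-3 36 4 17 0 14-3 6 17 10 11 14 8 39 23 35 0 24 6 7 17-17 7-3 14 1 0-174-15 0-11 2-9 6-1-10-16-26-4-26z"/><path d="M249 37l-14 3-36 1 0 18-20 24 0 39 8 17 35 30 25 3 12 4 24 13 15 3 1-11-6-23 20-23 30-14 5-4 9-20-27 2-31 9-21 3-4-2-15-23-2-16z"/><path d="M499 16l-36 0-25 24-21 8-9 1 21 49 2 23 22-10 19 38 4 26 16 26 2 11 8-7 26-3 0-115-9-3-4-5-18-20-5-10-3-12 2-10z"/><path d="M359 96l-3 2-8 19-5 4-30 14-20 23 4 13 2 21 14 4 12 0 18-7 34 3 6-1 19-11 8 0 14 9-4-10 0-9 5-20 11-11-4-17-18-1-7-7-3-7-9-7-17 0z"/><path d="M379 16l-8 0-2 2-4 20-6 6-19 9 8 32 9 11 21 4 17 0 9 7 3 7 7 7 16 0-1-23-18-45-11-18z"/><path d="M270 28l-9 5-13 4 9 33 2 16 15 23 4 2 21-3 31-9 26-4-8-10-7-32-18 8-18-1-20-12-12-11z"/><path d="M310 16l-77 0-1 3 11 6 6 11 12-3 9-5 3 9 12 11 24 13 14 0 16-8-4-6-24-18z"/><path d="M527 16l-26 0-9 9-3 9 2 11 6 14 22 25 7 3 2-1z"/><path d="M462 16l-82 1 20 18 9 13 8 0 25-11z"/><path d="M370 16l-59 0 0 13 24 18 4 5 3 0 17-8 6-6z"/>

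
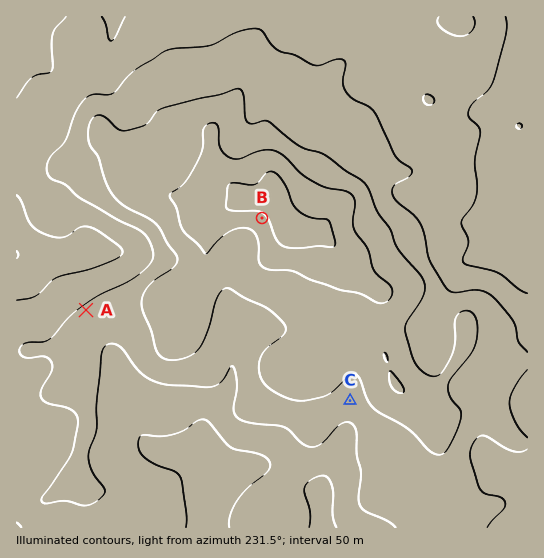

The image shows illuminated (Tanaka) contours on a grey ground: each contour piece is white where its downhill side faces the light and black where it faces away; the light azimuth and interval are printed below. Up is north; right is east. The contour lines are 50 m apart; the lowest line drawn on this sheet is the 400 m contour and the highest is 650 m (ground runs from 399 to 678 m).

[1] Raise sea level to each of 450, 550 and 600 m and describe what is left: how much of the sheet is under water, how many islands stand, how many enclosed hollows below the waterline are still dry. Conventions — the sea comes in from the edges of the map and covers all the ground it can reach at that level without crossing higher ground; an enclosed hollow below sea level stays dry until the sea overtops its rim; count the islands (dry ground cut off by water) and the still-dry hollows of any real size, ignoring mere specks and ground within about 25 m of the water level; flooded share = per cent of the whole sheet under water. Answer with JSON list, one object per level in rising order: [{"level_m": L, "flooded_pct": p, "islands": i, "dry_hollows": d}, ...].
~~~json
[{"level_m": 450, "flooded_pct": 11, "islands": 0, "dry_hollows": 0}, {"level_m": 550, "flooded_pct": 75, "islands": 1, "dry_hollows": 0}, {"level_m": 600, "flooded_pct": 93, "islands": 1, "dry_hollows": 0}]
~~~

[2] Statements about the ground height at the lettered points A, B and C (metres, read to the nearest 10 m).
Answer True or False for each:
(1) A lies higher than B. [False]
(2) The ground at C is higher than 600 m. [False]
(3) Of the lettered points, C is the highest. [False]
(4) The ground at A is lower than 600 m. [True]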